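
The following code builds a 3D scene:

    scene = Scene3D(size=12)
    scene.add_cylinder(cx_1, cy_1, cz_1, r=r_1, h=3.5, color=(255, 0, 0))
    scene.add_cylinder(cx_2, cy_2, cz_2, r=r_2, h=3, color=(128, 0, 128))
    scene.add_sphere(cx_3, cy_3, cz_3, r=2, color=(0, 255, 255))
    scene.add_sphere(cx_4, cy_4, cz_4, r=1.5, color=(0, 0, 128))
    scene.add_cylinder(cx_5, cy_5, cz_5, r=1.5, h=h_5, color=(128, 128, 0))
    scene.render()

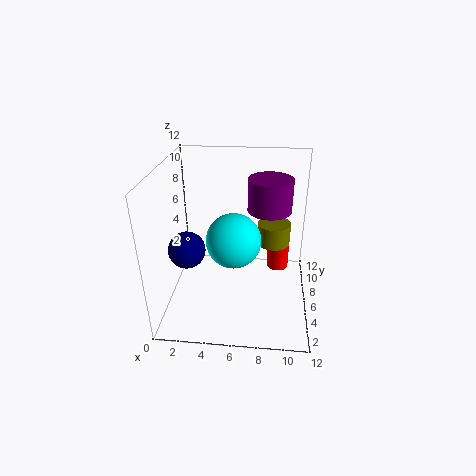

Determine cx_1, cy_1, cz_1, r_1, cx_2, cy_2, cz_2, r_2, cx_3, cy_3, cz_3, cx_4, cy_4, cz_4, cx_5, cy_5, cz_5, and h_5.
cx_1 = 9.5, cy_1 = 9, cz_1 = 1.5, r_1 = 1, cx_2 = 8.5, cy_2 = 9.5, cz_2 = 7, r_2 = 2, cx_3 = 6, cy_3 = 3, cz_3 = 7.5, cx_4 = 2, cy_4 = 4.5, cz_4 = 5.5, cx_5 = 9, cy_5 = 9, cz_5 = 4, h_5 = 2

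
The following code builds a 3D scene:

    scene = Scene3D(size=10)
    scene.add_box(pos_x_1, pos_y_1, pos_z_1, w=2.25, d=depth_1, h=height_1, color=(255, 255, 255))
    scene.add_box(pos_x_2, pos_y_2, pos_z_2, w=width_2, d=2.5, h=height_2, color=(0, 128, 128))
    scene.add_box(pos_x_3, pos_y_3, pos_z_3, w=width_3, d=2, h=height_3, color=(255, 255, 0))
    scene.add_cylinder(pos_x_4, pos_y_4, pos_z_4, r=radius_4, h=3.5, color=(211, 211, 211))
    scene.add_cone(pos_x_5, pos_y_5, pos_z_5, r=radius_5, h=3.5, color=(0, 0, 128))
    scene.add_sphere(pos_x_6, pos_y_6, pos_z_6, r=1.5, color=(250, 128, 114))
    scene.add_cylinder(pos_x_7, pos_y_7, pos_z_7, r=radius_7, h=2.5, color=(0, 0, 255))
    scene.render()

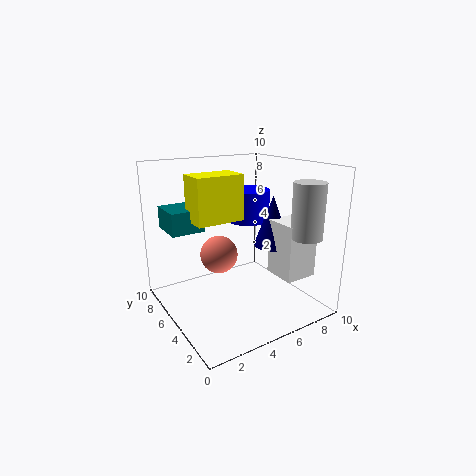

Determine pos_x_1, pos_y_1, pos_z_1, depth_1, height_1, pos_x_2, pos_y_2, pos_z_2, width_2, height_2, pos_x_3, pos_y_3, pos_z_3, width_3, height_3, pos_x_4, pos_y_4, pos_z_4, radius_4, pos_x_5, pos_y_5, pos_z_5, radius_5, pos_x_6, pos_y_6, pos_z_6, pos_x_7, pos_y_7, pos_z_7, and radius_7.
pos_x_1 = 6.5, pos_y_1 = 1.25, pos_z_1 = 2.75, depth_1 = 2.25, height_1 = 3.75, pos_x_2 = 0.5, pos_y_2 = 5.5, pos_z_2 = 5.75, width_2 = 2.25, height_2 = 1.5, pos_x_3 = 1.75, pos_y_3 = 4.25, pos_z_3 = 6.5, width_3 = 3.25, height_3 = 3, pos_x_4 = 7.5, pos_y_4 = 1, pos_z_4 = 5.75, radius_4 = 1, pos_x_5 = 7, pos_y_5 = 3.75, pos_z_5 = 4.5, radius_5 = 1.25, pos_x_6 = 5.25, pos_y_6 = 8.25, pos_z_6 = 2.5, pos_x_7 = 8, pos_y_7 = 8.25, pos_z_7 = 5, radius_7 = 1.75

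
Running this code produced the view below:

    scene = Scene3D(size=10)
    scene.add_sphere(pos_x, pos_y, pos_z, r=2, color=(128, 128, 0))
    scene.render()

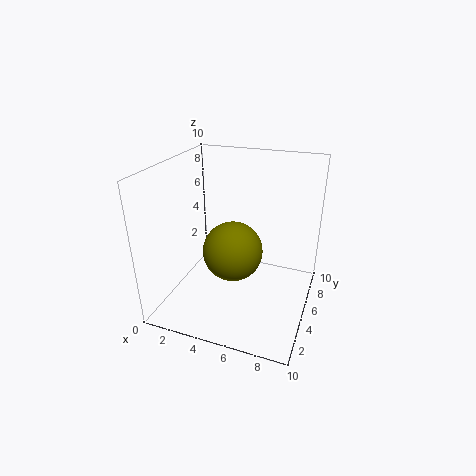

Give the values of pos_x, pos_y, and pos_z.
pos_x = 5; pos_y = 4; pos_z = 4.5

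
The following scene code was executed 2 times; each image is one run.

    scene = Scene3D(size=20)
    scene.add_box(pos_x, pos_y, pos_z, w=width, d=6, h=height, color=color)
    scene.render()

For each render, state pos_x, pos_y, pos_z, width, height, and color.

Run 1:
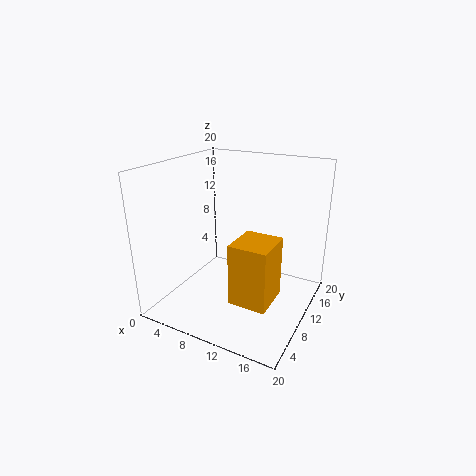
pos_x = 10, pos_y = 7, pos_z = 1, width = 5.5, height = 9, color = 'orange'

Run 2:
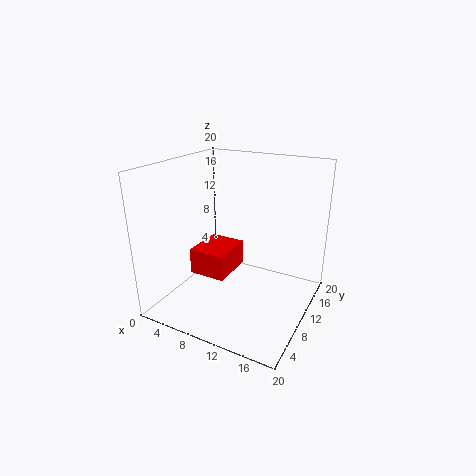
pos_x = 5, pos_y = 5.5, pos_z = 5.5, width = 5, height = 3.5, color = 'red'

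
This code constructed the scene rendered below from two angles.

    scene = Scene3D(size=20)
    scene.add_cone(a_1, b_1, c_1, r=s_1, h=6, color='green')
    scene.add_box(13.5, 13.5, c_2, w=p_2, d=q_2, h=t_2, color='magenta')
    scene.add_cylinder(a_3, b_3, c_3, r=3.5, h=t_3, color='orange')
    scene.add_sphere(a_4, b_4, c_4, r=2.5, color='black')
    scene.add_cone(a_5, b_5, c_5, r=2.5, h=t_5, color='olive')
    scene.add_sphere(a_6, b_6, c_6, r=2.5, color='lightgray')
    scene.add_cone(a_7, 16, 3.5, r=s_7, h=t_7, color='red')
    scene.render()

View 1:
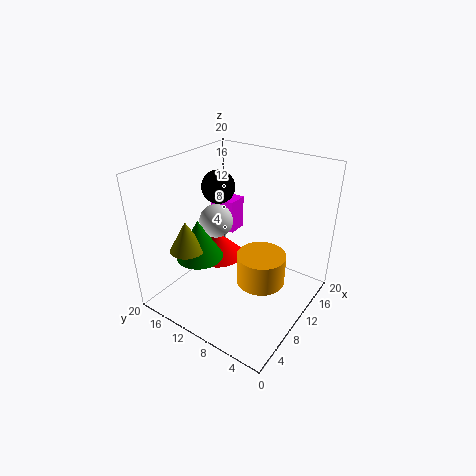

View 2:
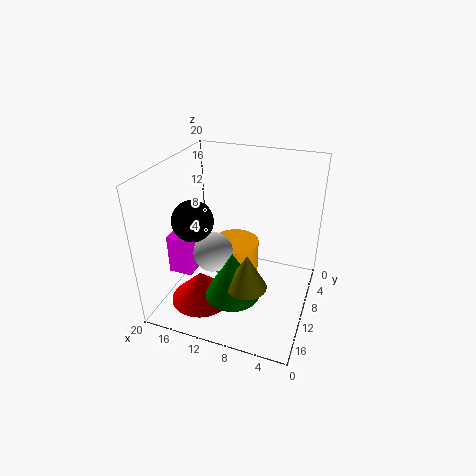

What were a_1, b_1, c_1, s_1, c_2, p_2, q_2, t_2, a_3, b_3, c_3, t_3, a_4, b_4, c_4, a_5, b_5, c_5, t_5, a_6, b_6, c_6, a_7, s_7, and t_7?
a_1 = 8.5
b_1 = 16
c_1 = 5.5
s_1 = 3.5
c_2 = 8
p_2 = 3
q_2 = 4
t_2 = 5
a_3 = 11.5
b_3 = 7
c_3 = 3
t_3 = 4.5
a_4 = 13.5
b_4 = 16
c_4 = 15
a_5 = 6.5
b_5 = 16.5
c_5 = 7.5
t_5 = 4.5
a_6 = 11.5
b_6 = 15
c_6 = 10.5
a_7 = 13
s_7 = 4
t_7 = 4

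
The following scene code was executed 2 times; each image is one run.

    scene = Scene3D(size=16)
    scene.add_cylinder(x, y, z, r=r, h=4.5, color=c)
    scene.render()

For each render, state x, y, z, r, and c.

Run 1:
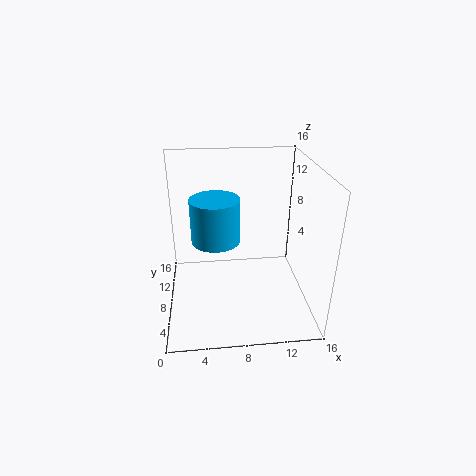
x = 5.5, y = 6, z = 9, r = 2.5, c = 'deepskyblue'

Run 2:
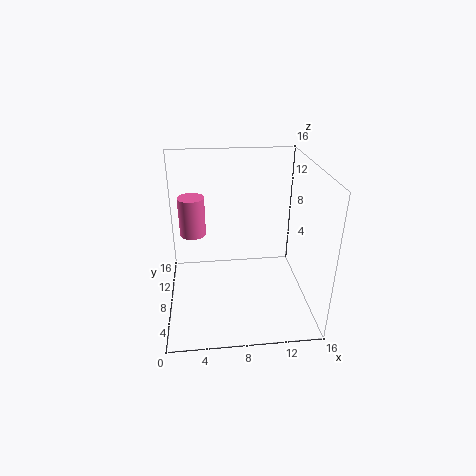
x = 3, y = 10.5, z = 7.5, r = 1.5, c = 'hotpink'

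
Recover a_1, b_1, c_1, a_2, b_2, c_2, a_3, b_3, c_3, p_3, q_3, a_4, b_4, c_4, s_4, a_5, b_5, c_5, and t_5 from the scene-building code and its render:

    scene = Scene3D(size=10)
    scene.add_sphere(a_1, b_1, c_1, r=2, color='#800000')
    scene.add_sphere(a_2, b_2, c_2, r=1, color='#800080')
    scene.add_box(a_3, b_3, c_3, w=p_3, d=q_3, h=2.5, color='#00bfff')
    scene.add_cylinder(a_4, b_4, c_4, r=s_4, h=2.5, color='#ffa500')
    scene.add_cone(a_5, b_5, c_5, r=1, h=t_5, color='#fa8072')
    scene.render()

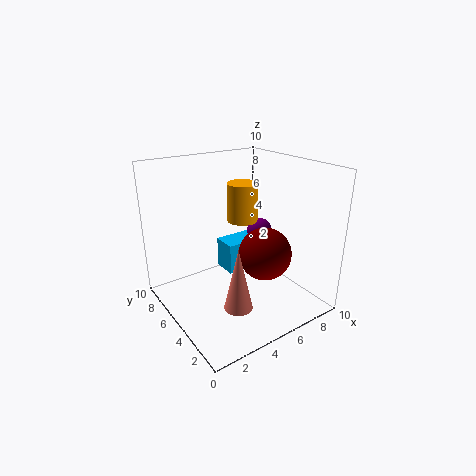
a_1 = 7.5, b_1 = 5, c_1 = 3, a_2 = 8.5, b_2 = 7, c_2 = 4, a_3 = 6, b_3 = 7.5, c_3 = 0.5, p_3 = 3.5, q_3 = 2, a_4 = 5, b_4 = 4.5, c_4 = 6.5, s_4 = 1, a_5 = 4, b_5 = 3.5, c_5 = 0.5, t_5 = 4.5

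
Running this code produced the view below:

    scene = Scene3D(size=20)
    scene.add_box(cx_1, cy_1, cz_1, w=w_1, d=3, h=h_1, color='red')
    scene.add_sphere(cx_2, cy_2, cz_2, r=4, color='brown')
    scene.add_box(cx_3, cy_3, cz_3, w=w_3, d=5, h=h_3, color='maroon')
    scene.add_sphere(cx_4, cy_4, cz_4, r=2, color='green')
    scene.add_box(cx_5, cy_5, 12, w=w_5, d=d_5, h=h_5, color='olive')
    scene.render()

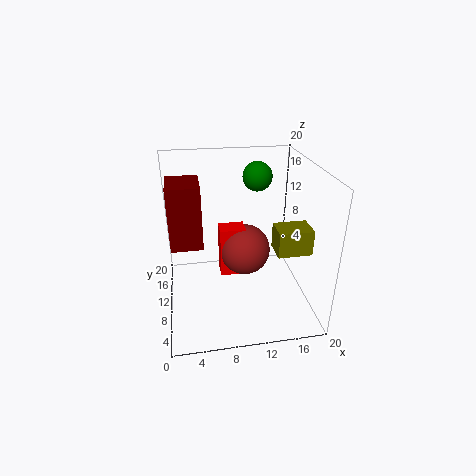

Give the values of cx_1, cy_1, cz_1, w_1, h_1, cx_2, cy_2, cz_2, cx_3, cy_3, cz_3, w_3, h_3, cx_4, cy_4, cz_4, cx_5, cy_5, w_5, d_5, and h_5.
cx_1 = 8; cy_1 = 14; cz_1 = 1; w_1 = 4; h_1 = 8; cx_2 = 12; cy_2 = 15; cz_2 = 5; cx_3 = 1; cy_3 = 6; cz_3 = 11; w_3 = 4; h_3 = 8; cx_4 = 13; cy_4 = 12; cz_4 = 18; cx_5 = 13; cy_5 = 1; w_5 = 4; d_5 = 3; h_5 = 3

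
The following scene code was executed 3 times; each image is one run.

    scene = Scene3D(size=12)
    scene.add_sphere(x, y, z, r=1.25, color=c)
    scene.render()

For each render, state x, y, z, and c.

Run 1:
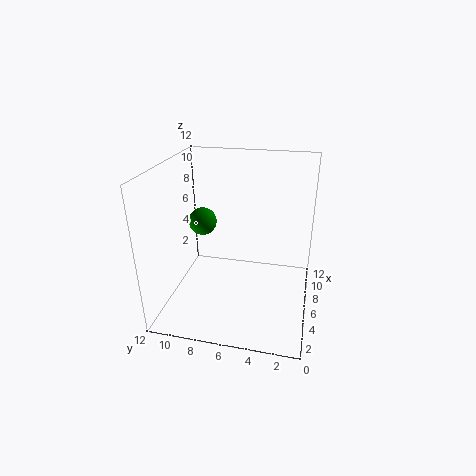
x = 8; y = 9.75; z = 6.25; c = 'green'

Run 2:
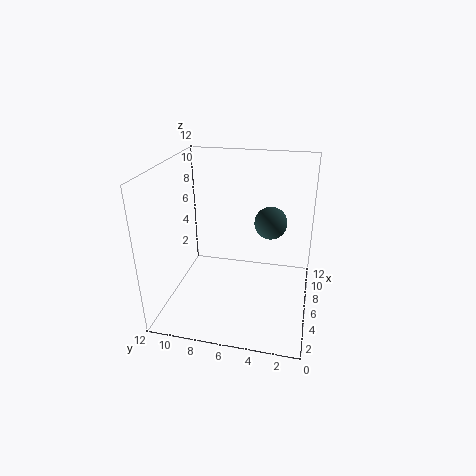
x = 5.25; y = 3.25; z = 8; c = 'darkslategray'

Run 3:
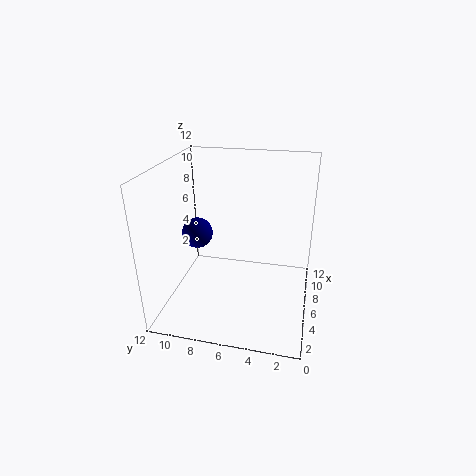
x = 5.25; y = 9.25; z = 6.5; c = 'navy'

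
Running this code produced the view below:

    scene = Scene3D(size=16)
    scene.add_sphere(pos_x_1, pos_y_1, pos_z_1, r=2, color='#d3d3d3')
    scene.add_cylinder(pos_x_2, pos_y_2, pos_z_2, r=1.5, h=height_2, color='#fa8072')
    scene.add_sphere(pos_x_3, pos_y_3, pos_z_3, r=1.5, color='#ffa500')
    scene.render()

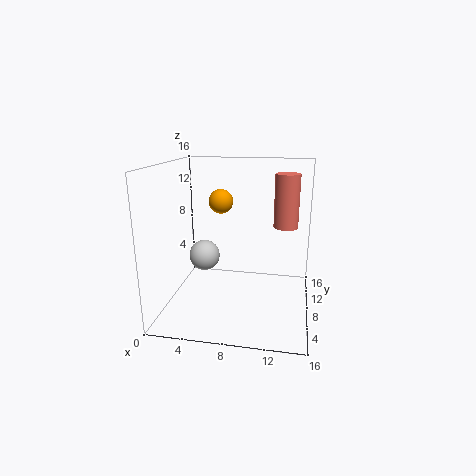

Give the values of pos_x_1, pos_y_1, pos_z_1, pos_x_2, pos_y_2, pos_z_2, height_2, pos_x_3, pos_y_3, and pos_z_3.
pos_x_1 = 2.5, pos_y_1 = 13, pos_z_1 = 3.5, pos_x_2 = 13, pos_y_2 = 13, pos_z_2 = 8, height_2 = 6.5, pos_x_3 = 5, pos_y_3 = 12.5, pos_z_3 = 11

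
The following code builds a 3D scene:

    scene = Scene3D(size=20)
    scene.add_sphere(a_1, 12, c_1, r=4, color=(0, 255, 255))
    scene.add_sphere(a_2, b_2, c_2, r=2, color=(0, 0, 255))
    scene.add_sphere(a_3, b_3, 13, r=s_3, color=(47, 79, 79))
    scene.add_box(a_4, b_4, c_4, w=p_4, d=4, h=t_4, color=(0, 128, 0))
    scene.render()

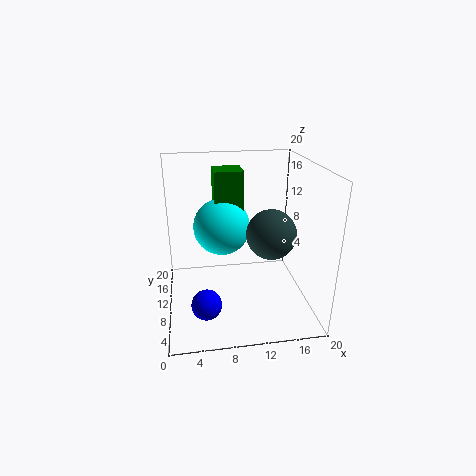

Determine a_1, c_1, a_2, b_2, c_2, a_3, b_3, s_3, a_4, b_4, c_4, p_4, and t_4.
a_1 = 8
c_1 = 11
a_2 = 5
b_2 = 5
c_2 = 3
a_3 = 13
b_3 = 4
s_3 = 3
a_4 = 7
b_4 = 11
c_4 = 13
p_4 = 4
t_4 = 6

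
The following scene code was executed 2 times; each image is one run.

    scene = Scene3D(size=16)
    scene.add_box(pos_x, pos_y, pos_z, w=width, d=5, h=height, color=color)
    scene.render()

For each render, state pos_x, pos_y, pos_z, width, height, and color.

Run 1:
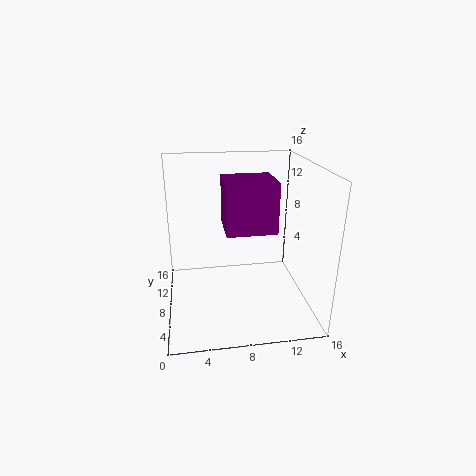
pos_x = 6.5, pos_y = 6, pos_z = 9, width = 5.5, height = 5.5, color = 'purple'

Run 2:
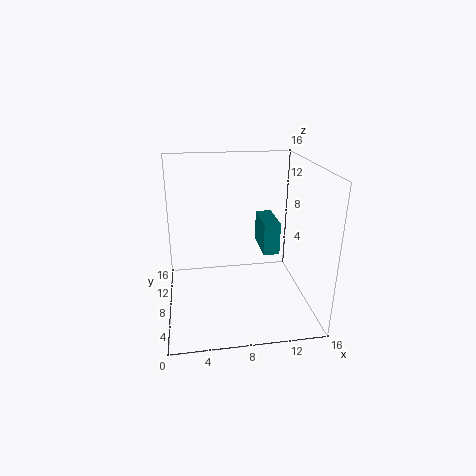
pos_x = 11.5, pos_y = 10, pos_z = 4.5, width = 2, height = 4, color = 'teal'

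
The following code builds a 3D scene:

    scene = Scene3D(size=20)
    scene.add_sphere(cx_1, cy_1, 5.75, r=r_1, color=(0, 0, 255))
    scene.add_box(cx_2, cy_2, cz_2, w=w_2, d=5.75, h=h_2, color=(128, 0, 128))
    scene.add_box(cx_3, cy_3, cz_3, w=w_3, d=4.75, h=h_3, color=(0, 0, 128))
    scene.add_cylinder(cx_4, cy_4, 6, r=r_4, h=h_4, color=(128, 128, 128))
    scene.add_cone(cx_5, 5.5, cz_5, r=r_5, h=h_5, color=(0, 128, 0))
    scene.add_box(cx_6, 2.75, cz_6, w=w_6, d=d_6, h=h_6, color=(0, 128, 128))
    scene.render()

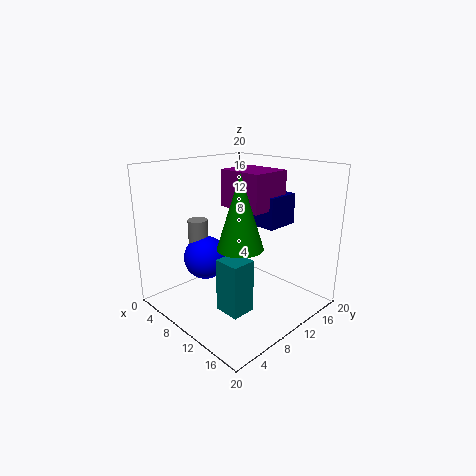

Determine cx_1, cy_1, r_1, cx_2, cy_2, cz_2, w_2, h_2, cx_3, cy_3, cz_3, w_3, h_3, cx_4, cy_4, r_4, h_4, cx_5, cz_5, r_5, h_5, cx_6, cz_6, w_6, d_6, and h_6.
cx_1 = 4.5; cy_1 = 8.5; r_1 = 3.25; cx_2 = 7.5; cy_2 = 9.25; cz_2 = 14.25; w_2 = 6.5; h_2 = 5; cx_3 = 8.75; cy_3 = 11.75; cz_3 = 11.75; w_3 = 5.75; h_3 = 4.25; cx_4 = 3.25; cy_4 = 8.25; r_4 = 1.5; h_4 = 5.5; cx_5 = 15; cz_5 = 11.25; r_5 = 2.75; h_5 = 8.75; cx_6 = 13.75; cz_6 = 3.75; w_6 = 3.25; d_6 = 3; h_6 = 6.5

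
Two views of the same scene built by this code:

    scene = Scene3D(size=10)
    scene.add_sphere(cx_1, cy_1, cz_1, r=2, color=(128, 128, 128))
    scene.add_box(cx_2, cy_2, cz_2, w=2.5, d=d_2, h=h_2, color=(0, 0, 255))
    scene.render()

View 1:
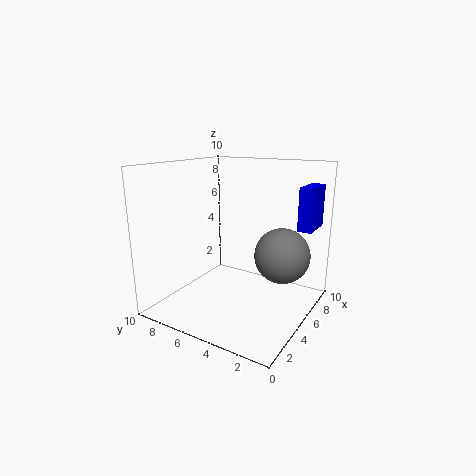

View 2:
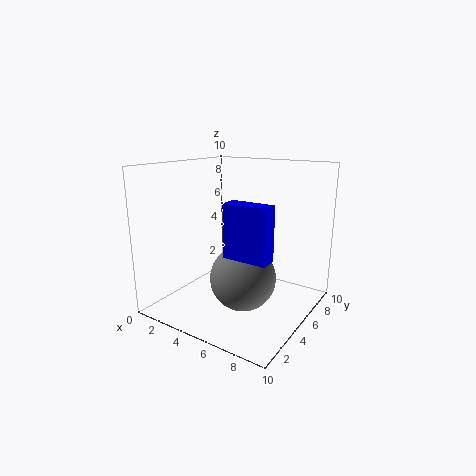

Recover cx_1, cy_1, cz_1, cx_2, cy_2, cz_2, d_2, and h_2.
cx_1 = 7
cy_1 = 2.5
cz_1 = 3.5
cx_2 = 7
cy_2 = 0.5
cz_2 = 5.5
d_2 = 1
h_2 = 3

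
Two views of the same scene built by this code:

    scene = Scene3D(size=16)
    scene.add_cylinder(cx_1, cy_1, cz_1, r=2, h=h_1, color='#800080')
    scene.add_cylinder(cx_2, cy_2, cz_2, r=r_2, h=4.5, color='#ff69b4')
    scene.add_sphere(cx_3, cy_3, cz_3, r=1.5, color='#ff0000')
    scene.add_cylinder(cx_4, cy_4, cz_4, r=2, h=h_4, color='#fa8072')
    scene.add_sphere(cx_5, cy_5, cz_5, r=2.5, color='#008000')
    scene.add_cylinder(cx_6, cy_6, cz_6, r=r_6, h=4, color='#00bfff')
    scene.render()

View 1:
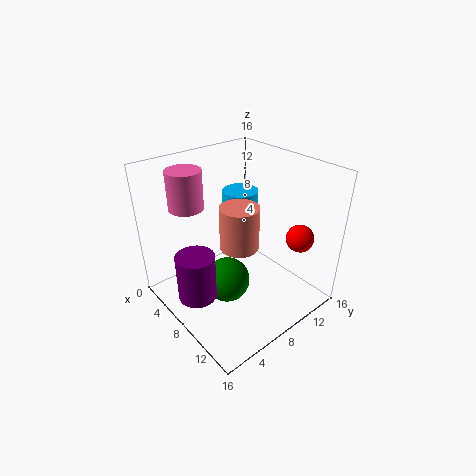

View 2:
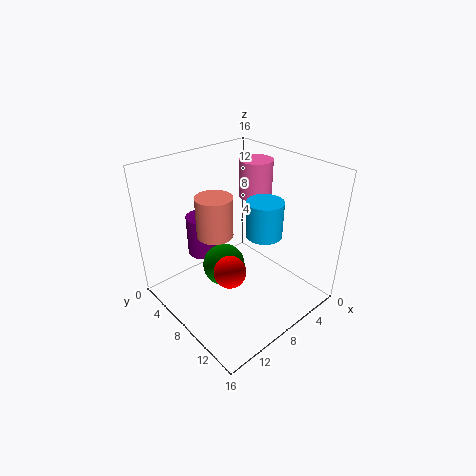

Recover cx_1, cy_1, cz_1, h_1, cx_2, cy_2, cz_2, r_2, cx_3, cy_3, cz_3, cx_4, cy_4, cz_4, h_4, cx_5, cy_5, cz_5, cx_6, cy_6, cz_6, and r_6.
cx_1 = 8.5
cy_1 = 2
cz_1 = 3.5
h_1 = 5
cx_2 = 2.5
cy_2 = 5
cz_2 = 10.5
r_2 = 2
cx_3 = 13
cy_3 = 12.5
cz_3 = 8.5
cx_4 = 10
cy_4 = 6.5
cz_4 = 8.5
h_4 = 4.5
cx_5 = 8.5
cy_5 = 6
cz_5 = 3.5
cx_6 = 6
cy_6 = 10
cz_6 = 8.5
r_6 = 2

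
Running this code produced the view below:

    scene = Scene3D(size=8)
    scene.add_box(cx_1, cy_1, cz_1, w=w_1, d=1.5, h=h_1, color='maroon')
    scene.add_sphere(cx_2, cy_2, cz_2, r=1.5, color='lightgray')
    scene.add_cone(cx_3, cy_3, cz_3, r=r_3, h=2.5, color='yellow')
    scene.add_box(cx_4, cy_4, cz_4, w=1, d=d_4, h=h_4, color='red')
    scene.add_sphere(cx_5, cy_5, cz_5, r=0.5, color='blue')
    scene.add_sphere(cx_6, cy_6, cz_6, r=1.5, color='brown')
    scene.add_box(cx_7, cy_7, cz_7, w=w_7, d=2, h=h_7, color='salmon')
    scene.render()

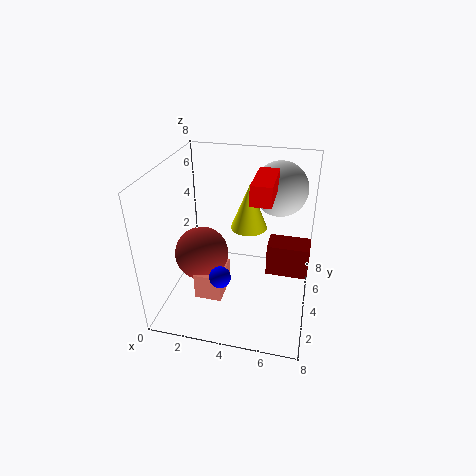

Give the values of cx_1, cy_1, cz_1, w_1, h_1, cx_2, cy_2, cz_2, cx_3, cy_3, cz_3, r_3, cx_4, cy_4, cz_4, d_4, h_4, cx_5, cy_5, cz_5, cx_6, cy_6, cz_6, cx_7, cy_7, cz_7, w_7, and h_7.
cx_1 = 5.5, cy_1 = 5, cz_1 = 1, w_1 = 2.5, h_1 = 2, cx_2 = 6, cy_2 = 5.5, cz_2 = 6.5, cx_3 = 4.5, cy_3 = 4.5, cz_3 = 4.5, r_3 = 1, cx_4 = 5, cy_4 = 2, cz_4 = 7, d_4 = 2.5, h_4 = 1, cx_5 = 4, cy_5 = 0.5, cz_5 = 4, cx_6 = 2, cy_6 = 3.5, cz_6 = 3, cx_7 = 2, cy_7 = 2, cz_7 = 1, w_7 = 1.5, h_7 = 1.5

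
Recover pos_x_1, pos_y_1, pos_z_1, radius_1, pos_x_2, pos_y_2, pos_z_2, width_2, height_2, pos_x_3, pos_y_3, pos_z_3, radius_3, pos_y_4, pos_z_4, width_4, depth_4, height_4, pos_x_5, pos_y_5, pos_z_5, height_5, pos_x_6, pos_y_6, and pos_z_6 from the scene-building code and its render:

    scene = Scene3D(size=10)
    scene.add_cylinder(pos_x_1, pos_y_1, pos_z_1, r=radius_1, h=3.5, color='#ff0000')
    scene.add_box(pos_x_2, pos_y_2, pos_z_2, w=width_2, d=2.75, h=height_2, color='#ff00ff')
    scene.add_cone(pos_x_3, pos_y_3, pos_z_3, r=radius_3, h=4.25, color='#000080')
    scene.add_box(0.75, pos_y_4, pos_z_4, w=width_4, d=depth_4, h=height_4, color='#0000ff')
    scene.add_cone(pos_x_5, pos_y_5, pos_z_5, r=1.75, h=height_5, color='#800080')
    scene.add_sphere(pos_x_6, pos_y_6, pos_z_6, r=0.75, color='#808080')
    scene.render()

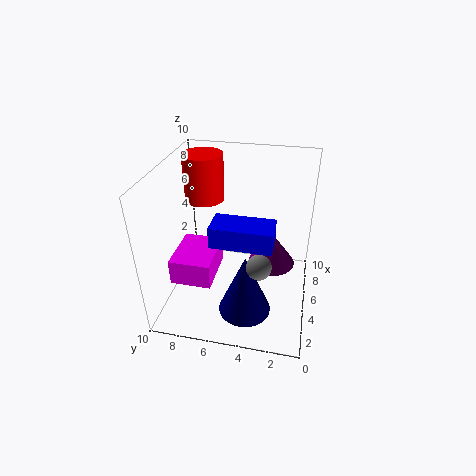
pos_x_1 = 8
pos_y_1 = 8.25
pos_z_1 = 6.25
radius_1 = 1.5
pos_x_2 = 2
pos_y_2 = 6.25
pos_z_2 = 2.75
width_2 = 3.5
height_2 = 1.75
pos_x_3 = 2.5
pos_y_3 = 4
pos_z_3 = 1
radius_3 = 1.75
pos_y_4 = 2.25
pos_z_4 = 7
width_4 = 1.75
depth_4 = 3.5
height_4 = 1.25
pos_x_5 = 6.75
pos_y_5 = 2.75
pos_z_5 = 2
height_5 = 2.5
pos_x_6 = 1.5
pos_y_6 = 3
pos_z_6 = 5.5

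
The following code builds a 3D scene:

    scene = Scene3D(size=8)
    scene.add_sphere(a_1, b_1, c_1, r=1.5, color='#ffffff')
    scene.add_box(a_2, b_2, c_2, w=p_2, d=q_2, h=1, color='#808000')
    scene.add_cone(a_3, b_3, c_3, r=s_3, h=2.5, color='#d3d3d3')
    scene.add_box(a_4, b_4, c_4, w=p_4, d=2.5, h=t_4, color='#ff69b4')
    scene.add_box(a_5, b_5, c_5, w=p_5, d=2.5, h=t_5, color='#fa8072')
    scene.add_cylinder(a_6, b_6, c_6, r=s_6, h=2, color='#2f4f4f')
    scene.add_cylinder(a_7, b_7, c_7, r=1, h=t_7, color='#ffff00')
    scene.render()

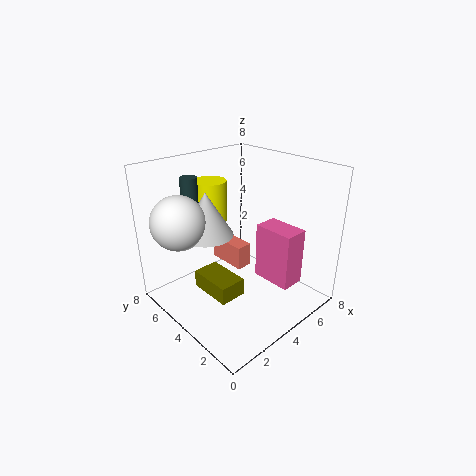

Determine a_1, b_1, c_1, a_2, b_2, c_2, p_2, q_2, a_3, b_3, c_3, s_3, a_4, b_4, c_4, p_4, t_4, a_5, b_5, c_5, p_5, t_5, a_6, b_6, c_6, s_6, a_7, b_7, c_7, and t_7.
a_1 = 1.5; b_1 = 6; c_1 = 5; a_2 = 2; b_2 = 3; c_2 = 1; p_2 = 1.5; q_2 = 2.5; a_3 = 3; b_3 = 5.5; c_3 = 4; s_3 = 1.5; a_4 = 6; b_4 = 2; c_4 = 0.5; p_4 = 1.5; t_4 = 3.5; a_5 = 5; b_5 = 5; c_5 = 1; p_5 = 1; t_5 = 1.5; a_6 = 3; b_6 = 7; c_6 = 5; s_6 = 0.5; a_7 = 4.5; b_7 = 7; c_7 = 4; t_7 = 2.5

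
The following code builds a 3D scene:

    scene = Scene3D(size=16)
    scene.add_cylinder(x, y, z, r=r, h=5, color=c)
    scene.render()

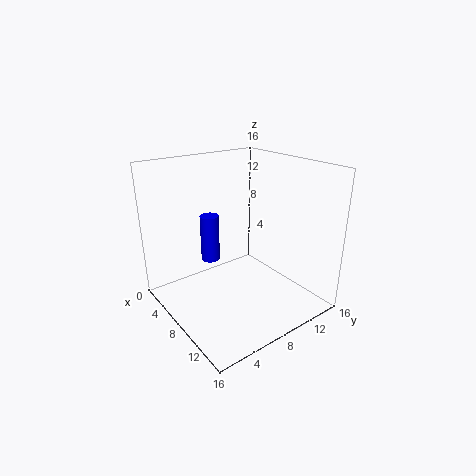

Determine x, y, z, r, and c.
x = 7
y = 5
z = 6
r = 1
c = 'blue'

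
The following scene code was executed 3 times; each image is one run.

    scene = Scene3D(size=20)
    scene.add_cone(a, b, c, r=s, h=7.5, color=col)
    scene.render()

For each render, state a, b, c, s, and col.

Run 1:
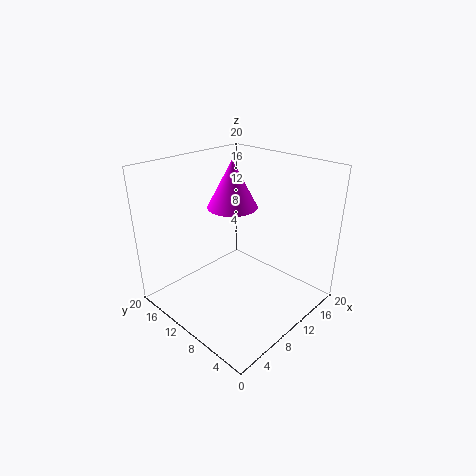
a = 15, b = 16, c = 11.5, s = 4, col = 'magenta'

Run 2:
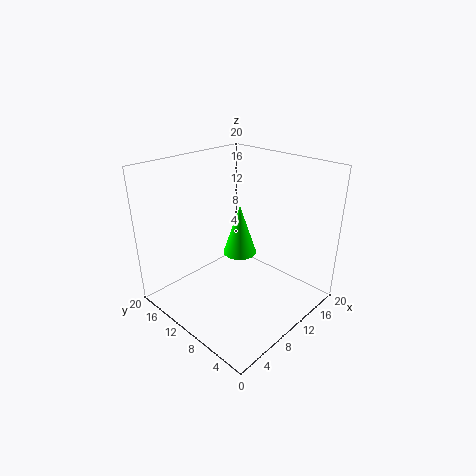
a = 12.5, b = 12, c = 6, s = 2.5, col = 'lime'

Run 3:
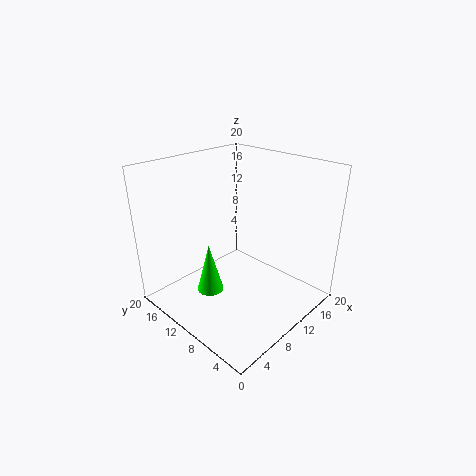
a = 8, b = 14, c = 0.5, s = 2, col = 'lime'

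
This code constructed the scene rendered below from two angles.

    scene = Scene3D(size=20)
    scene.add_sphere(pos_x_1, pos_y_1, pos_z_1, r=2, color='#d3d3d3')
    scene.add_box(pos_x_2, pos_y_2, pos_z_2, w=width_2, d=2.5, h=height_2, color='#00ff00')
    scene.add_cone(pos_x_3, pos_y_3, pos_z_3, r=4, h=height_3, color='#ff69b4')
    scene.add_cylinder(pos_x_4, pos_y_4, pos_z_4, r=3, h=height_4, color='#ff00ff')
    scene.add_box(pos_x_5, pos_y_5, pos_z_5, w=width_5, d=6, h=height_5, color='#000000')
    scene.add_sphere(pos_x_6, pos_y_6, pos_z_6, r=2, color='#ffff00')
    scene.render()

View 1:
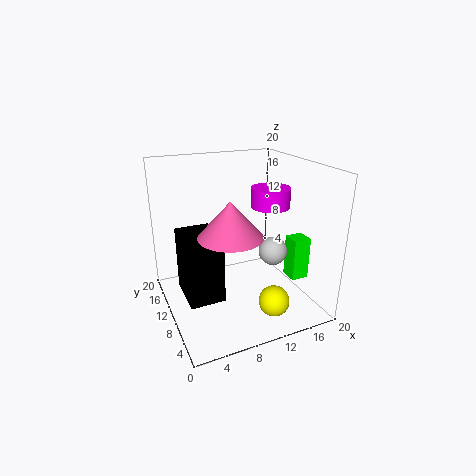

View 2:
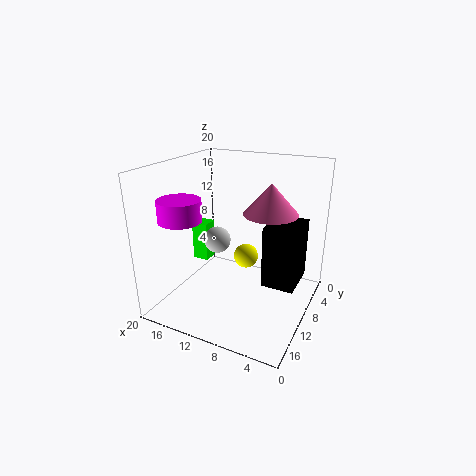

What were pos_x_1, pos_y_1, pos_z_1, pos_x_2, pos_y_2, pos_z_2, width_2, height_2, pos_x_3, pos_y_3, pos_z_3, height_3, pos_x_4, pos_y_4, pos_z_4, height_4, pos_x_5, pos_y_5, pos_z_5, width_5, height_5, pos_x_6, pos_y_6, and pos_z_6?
pos_x_1 = 14.5, pos_y_1 = 8, pos_z_1 = 8, pos_x_2 = 16.5, pos_y_2 = 5.5, pos_z_2 = 4, width_2 = 2.5, height_2 = 6, pos_x_3 = 7, pos_y_3 = 5.5, pos_z_3 = 12.5, height_3 = 4.5, pos_x_4 = 17, pos_y_4 = 13.5, pos_z_4 = 12.5, height_4 = 3, pos_x_5 = 1.5, pos_y_5 = 5, pos_z_5 = 4, width_5 = 4.5, height_5 = 8.5, pos_x_6 = 12, pos_y_6 = 3, pos_z_6 = 3.5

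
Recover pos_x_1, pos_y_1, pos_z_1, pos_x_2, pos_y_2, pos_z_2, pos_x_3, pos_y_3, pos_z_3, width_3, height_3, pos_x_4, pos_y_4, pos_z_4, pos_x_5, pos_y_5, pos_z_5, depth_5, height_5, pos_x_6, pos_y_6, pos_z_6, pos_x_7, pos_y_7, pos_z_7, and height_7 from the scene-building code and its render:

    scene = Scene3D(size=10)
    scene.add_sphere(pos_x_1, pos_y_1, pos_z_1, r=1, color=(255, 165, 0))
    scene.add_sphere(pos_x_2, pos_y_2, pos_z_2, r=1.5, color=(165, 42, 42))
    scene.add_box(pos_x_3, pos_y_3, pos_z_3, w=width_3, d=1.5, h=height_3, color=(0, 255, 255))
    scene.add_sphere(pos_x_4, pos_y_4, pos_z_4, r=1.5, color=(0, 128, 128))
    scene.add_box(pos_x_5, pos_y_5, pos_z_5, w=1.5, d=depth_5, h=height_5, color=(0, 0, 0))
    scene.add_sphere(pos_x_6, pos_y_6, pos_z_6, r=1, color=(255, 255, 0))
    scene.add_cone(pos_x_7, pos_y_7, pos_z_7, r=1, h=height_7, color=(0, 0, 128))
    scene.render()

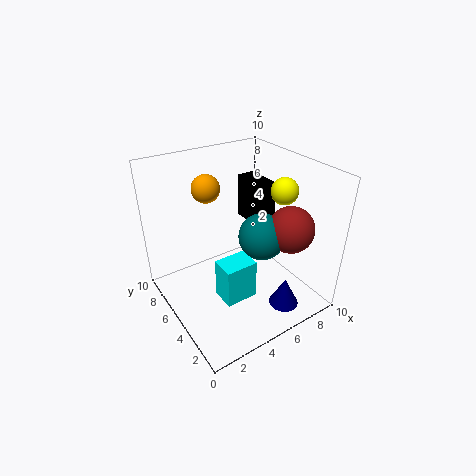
pos_x_1 = 4, pos_y_1 = 7.5, pos_z_1 = 8, pos_x_2 = 7, pos_y_2 = 2, pos_z_2 = 6.5, pos_x_3 = 2, pos_y_3 = 1.5, pos_z_3 = 3, width_3 = 2, height_3 = 2.5, pos_x_4 = 5.5, pos_y_4 = 3, pos_z_4 = 6, pos_x_5 = 8, pos_y_5 = 6.5, pos_z_5 = 4, depth_5 = 3, height_5 = 3.5, pos_x_6 = 9, pos_y_6 = 5, pos_z_6 = 7.5, pos_x_7 = 6.5, pos_y_7 = 1.5, pos_z_7 = 1, height_7 = 2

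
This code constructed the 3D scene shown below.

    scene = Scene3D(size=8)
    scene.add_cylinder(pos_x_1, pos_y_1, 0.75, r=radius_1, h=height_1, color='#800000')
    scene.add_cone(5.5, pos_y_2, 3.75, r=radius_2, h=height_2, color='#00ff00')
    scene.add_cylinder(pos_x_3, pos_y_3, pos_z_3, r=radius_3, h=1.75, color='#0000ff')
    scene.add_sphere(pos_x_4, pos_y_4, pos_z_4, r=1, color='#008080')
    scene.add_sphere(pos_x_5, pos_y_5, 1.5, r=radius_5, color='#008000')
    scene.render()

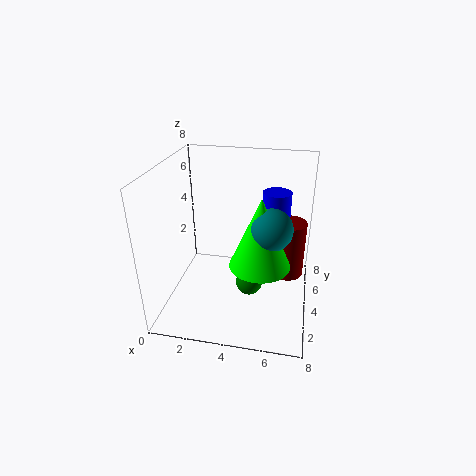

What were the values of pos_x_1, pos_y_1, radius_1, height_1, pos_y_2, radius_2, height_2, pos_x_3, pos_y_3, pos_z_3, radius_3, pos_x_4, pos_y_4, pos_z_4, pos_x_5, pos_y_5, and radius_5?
pos_x_1 = 6.75
pos_y_1 = 6
radius_1 = 1
height_1 = 3.5
pos_y_2 = 2
radius_2 = 1.5
height_2 = 3.5
pos_x_3 = 6
pos_y_3 = 4.25
pos_z_3 = 5
radius_3 = 0.75
pos_x_4 = 6
pos_y_4 = 2
pos_z_4 = 5.75
pos_x_5 = 4.75
pos_y_5 = 3.5
radius_5 = 0.75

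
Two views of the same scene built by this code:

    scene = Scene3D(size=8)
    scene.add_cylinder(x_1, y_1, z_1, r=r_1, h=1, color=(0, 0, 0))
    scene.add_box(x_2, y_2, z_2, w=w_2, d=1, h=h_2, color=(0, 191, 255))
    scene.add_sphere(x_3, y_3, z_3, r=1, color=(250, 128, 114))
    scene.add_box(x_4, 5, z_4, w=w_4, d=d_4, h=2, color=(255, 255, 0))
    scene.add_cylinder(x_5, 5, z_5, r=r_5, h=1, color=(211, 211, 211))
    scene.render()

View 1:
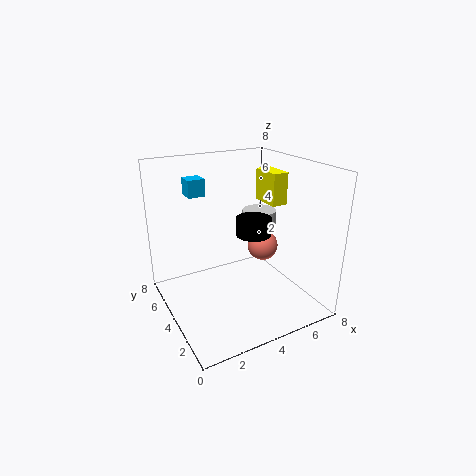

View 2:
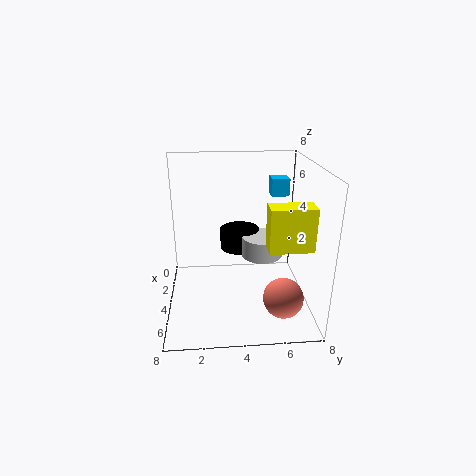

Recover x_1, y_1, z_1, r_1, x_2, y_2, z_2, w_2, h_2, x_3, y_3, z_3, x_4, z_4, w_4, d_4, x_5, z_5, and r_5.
x_1 = 5; y_1 = 4; z_1 = 4; r_1 = 1; x_2 = 2; y_2 = 6; z_2 = 6; w_2 = 1; h_2 = 1; x_3 = 7; y_3 = 6; z_3 = 2; x_4 = 7; z_4 = 5; w_4 = 1; d_4 = 2; x_5 = 6; z_5 = 4; r_5 = 1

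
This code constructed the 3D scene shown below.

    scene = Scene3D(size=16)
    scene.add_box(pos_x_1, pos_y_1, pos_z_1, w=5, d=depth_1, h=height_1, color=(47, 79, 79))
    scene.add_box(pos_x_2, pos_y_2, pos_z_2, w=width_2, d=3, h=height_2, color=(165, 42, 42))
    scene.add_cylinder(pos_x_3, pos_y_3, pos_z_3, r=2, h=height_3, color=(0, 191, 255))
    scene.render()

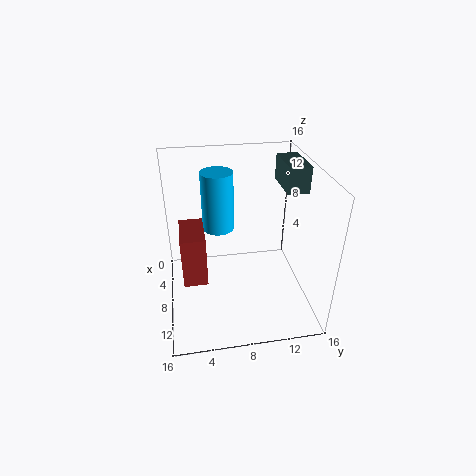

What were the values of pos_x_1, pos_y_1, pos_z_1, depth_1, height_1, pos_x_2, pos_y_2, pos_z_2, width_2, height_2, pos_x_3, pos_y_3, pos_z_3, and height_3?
pos_x_1 = 2.5, pos_y_1 = 13.5, pos_z_1 = 12.5, depth_1 = 2.5, height_1 = 3, pos_x_2 = 1, pos_y_2 = 1.5, pos_z_2 = 0.5, width_2 = 5.5, height_2 = 6.5, pos_x_3 = 2, pos_y_3 = 6.5, pos_z_3 = 6, height_3 = 7.5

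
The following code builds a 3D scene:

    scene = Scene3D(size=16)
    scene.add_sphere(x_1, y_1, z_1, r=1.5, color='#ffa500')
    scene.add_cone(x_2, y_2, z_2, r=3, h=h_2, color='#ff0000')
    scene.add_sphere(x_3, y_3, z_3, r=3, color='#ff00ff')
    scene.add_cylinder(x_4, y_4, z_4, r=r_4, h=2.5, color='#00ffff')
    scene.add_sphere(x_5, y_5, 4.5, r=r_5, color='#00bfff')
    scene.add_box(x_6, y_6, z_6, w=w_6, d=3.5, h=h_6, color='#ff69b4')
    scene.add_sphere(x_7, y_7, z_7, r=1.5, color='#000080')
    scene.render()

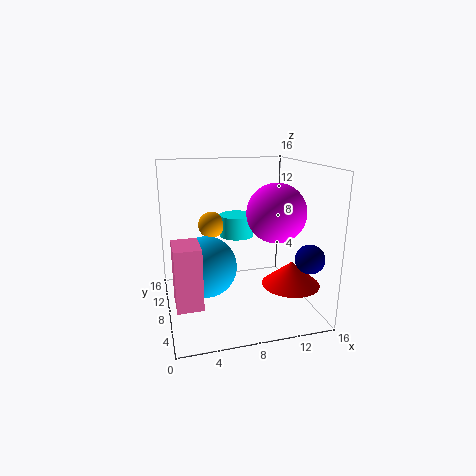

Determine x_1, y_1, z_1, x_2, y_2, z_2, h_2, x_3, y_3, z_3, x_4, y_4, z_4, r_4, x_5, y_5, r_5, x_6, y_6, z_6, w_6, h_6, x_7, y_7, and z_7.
x_1 = 5.5; y_1 = 10.5; z_1 = 9; x_2 = 12.5; y_2 = 3.5; z_2 = 4; h_2 = 2.5; x_3 = 11; y_3 = 4.5; z_3 = 11.5; x_4 = 8.5; y_4 = 10.5; z_4 = 7.5; r_4 = 2; x_5 = 4.5; y_5 = 9; r_5 = 3.5; x_6 = 0.5; y_6 = 1.5; z_6 = 3.5; w_6 = 2.5; h_6 = 6; x_7 = 14; y_7 = 2.5; z_7 = 7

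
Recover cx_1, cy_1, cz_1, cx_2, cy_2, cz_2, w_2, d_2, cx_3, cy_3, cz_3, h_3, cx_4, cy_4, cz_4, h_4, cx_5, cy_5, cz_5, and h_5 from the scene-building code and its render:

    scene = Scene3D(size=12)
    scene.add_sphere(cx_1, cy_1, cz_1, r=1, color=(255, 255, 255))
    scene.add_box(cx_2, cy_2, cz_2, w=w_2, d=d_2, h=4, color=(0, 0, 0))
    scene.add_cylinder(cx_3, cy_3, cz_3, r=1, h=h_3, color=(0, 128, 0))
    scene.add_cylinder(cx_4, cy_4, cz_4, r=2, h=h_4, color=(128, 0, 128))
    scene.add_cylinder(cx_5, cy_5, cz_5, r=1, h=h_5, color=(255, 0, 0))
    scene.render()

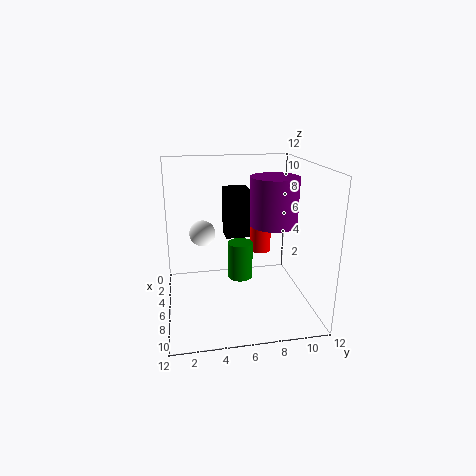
cx_1 = 7; cy_1 = 3; cz_1 = 7; cx_2 = 4; cy_2 = 5; cz_2 = 6; w_2 = 2; d_2 = 2; cx_3 = 7; cy_3 = 6; cz_3 = 3; h_3 = 3; cx_4 = 6; cy_4 = 9; cz_4 = 7; h_4 = 4; cx_5 = 2; cy_5 = 9; cz_5 = 3; h_5 = 5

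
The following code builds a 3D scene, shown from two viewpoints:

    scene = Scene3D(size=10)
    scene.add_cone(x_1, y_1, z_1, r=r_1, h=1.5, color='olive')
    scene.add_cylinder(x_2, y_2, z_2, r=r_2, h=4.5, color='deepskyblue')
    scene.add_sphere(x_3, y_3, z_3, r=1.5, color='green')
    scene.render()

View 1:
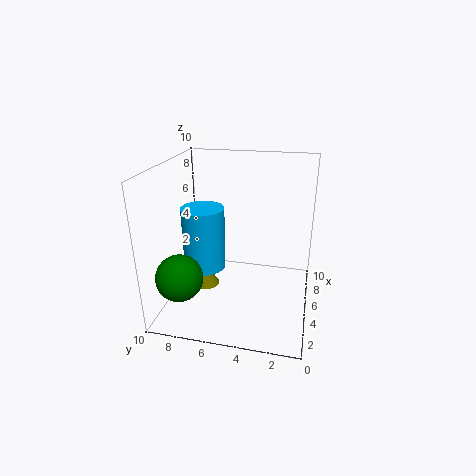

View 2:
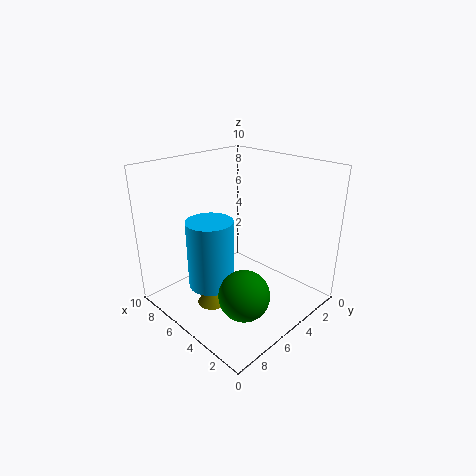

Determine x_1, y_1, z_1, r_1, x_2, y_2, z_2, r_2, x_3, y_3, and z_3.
x_1 = 5, y_1 = 7.5, z_1 = 1, r_1 = 1, x_2 = 5, y_2 = 7.5, z_2 = 2.5, r_2 = 1.5, x_3 = 1.5, y_3 = 8, z_3 = 3.5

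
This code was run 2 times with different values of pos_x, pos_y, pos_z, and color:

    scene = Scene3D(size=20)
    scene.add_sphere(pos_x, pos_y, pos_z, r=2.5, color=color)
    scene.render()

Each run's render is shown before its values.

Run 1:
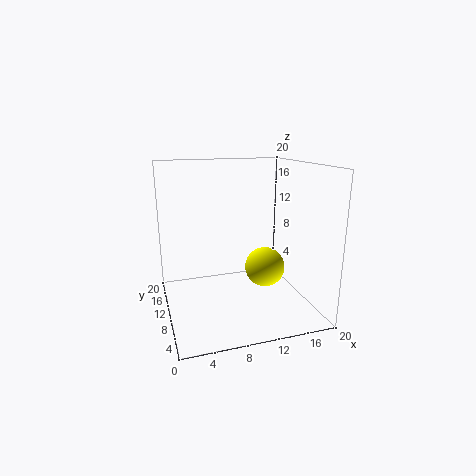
pos_x = 12; pos_y = 5; pos_z = 7.5; color = 'yellow'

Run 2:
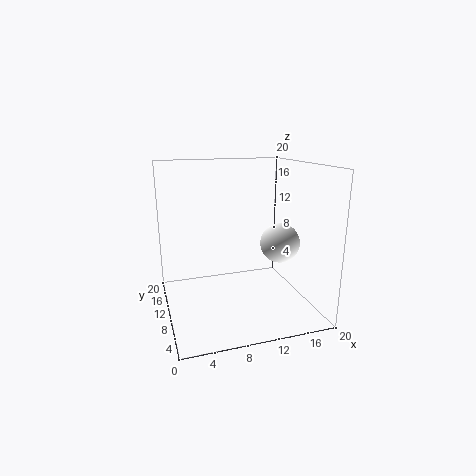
pos_x = 14; pos_y = 5; pos_z = 10.5; color = 'white'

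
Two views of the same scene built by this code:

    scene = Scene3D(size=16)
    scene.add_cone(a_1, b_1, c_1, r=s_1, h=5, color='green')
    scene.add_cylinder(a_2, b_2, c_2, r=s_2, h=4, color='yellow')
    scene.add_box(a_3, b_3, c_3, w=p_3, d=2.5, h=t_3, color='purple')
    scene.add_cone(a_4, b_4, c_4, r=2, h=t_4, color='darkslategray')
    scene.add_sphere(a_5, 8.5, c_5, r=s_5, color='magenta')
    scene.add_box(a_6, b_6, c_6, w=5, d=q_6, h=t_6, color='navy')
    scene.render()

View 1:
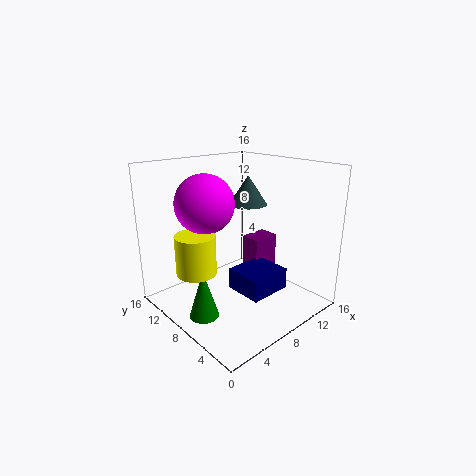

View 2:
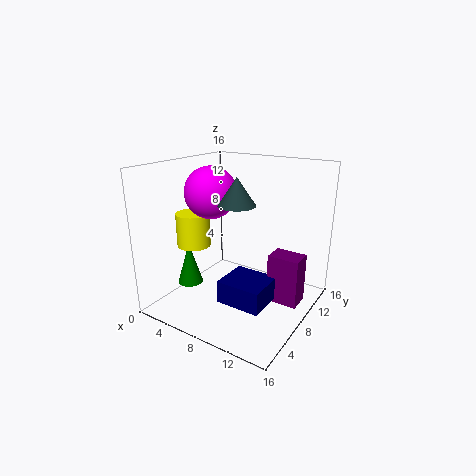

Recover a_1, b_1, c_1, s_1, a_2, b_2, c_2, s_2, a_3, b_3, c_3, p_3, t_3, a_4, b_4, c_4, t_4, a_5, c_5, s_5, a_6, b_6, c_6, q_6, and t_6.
a_1 = 2; b_1 = 6.5; c_1 = 1.5; s_1 = 1.5; a_2 = 2; b_2 = 7.5; c_2 = 6; s_2 = 2; a_3 = 11.5; b_3 = 8.5; c_3 = 1; p_3 = 3.5; t_3 = 5.5; a_4 = 8.5; b_4 = 7; c_4 = 12; t_4 = 3; a_5 = 4; c_5 = 12.5; s_5 = 3; a_6 = 7.5; b_6 = 4.5; c_6 = 1.5; q_6 = 4.5; t_6 = 2.5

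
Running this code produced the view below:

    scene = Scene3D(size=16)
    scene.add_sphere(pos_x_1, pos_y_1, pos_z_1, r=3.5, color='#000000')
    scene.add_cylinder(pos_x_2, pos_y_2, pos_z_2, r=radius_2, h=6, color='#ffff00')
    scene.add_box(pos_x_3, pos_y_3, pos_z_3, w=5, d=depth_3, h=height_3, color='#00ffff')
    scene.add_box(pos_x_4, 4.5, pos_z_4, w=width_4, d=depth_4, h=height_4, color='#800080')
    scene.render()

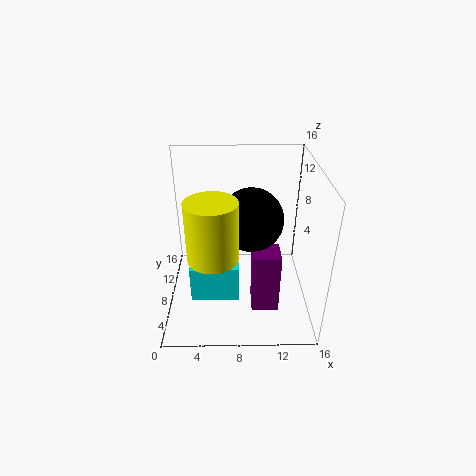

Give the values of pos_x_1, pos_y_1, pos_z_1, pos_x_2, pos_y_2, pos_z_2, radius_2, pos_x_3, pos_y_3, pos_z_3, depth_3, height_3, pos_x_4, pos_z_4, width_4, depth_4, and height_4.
pos_x_1 = 9.5; pos_y_1 = 8.5; pos_z_1 = 10; pos_x_2 = 5.5; pos_y_2 = 3.5; pos_z_2 = 8.5; radius_2 = 2.5; pos_x_3 = 3; pos_y_3 = 3.5; pos_z_3 = 3; depth_3 = 5.5; height_3 = 4; pos_x_4 = 9.5; pos_z_4 = 0.5; width_4 = 3; depth_4 = 3; height_4 = 7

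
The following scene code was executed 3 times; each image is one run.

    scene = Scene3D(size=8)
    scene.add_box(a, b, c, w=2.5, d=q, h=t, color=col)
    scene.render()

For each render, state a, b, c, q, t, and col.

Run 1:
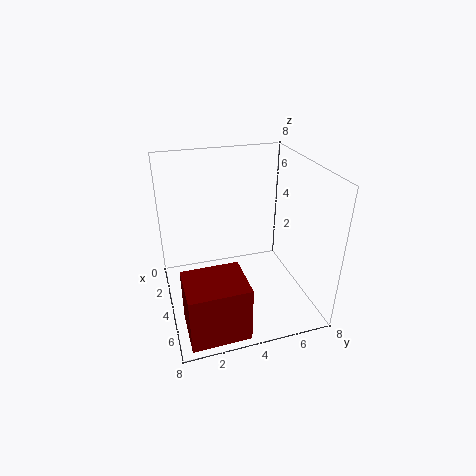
a = 5.5, b = 0.5, c = 0.5, q = 3, t = 3, col = 'maroon'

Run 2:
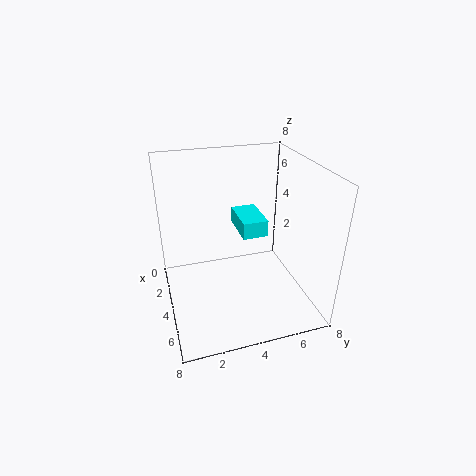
a = 1, b = 4.5, c = 3.5, q = 1.5, t = 1, col = 'cyan'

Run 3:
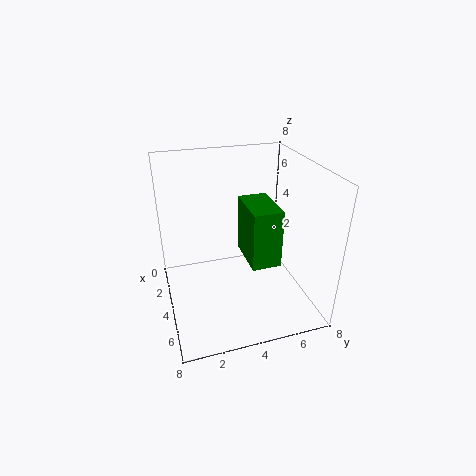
a = 4, b = 4, c = 3.5, q = 1.5, t = 3, col = 'green'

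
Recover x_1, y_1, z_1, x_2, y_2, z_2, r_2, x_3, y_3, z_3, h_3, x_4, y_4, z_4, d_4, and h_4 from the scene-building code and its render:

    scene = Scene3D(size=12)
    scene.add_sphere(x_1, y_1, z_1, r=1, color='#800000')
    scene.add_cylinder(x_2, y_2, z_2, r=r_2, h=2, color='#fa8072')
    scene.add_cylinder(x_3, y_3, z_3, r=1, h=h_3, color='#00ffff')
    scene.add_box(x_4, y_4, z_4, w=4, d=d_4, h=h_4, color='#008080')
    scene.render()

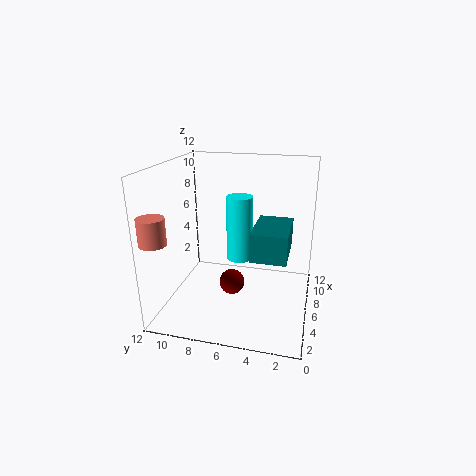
x_1 = 4
y_1 = 6
z_1 = 3
x_2 = 1
y_2 = 11
z_2 = 7
r_2 = 1
x_3 = 4.5
y_3 = 5.5
z_3 = 5
h_3 = 5
x_4 = 1
y_4 = 1.5
z_4 = 6.5
d_4 = 2.5
h_4 = 2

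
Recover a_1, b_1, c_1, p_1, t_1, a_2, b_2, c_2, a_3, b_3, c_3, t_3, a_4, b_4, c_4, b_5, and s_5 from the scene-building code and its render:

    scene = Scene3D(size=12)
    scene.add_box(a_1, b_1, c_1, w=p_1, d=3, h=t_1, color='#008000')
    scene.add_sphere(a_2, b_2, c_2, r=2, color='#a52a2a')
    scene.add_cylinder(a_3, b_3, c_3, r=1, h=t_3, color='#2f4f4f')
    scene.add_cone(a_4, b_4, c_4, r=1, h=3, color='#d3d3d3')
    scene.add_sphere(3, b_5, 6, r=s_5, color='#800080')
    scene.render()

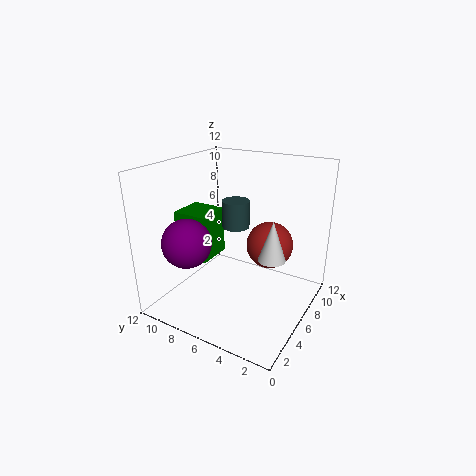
a_1 = 4; b_1 = 8; c_1 = 4; p_1 = 3; t_1 = 4; a_2 = 8; b_2 = 4; c_2 = 5; a_3 = 4; b_3 = 5; c_3 = 8; t_3 = 2; a_4 = 4; b_4 = 2; c_4 = 6; b_5 = 9; s_5 = 2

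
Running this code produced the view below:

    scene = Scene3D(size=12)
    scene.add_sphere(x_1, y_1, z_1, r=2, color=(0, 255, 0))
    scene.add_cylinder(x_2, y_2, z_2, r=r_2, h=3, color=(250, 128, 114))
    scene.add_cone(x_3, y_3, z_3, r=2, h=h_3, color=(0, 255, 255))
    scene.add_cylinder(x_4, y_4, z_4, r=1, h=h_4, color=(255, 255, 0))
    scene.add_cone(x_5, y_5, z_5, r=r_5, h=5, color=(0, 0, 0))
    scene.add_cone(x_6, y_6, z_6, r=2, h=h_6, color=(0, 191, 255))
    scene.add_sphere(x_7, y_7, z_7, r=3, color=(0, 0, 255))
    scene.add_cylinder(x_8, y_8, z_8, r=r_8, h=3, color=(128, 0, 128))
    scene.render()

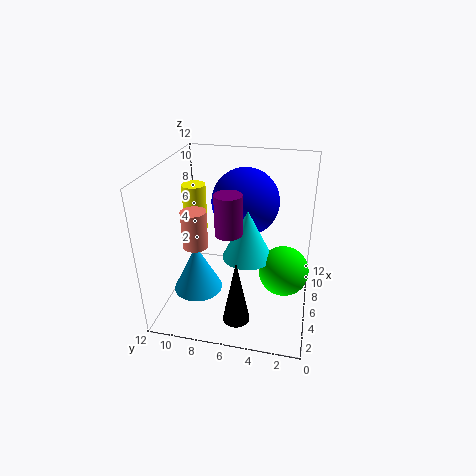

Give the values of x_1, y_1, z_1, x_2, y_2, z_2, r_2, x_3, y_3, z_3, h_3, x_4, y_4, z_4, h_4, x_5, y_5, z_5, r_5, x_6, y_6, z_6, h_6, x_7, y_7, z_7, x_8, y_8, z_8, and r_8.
x_1 = 5; y_1 = 2; z_1 = 4; x_2 = 4; y_2 = 9; z_2 = 6; r_2 = 1; x_3 = 5; y_3 = 5; z_3 = 5; h_3 = 4; x_4 = 7; y_4 = 10; z_4 = 6; h_4 = 4; x_5 = 1; y_5 = 5; z_5 = 2; r_5 = 1; x_6 = 4; y_6 = 9; z_6 = 2; h_6 = 4; x_7 = 9; y_7 = 6; z_7 = 8; x_8 = 3; y_8 = 6; z_8 = 8; r_8 = 1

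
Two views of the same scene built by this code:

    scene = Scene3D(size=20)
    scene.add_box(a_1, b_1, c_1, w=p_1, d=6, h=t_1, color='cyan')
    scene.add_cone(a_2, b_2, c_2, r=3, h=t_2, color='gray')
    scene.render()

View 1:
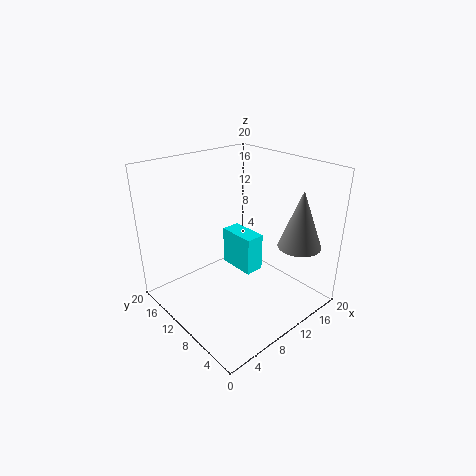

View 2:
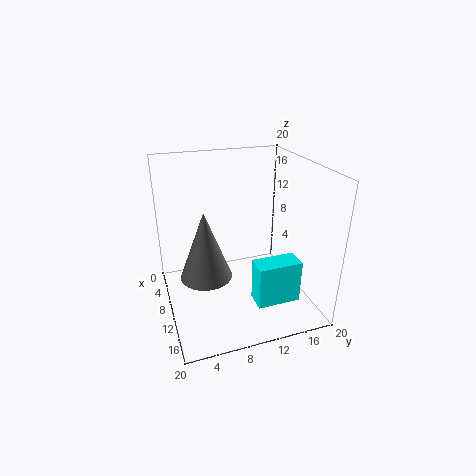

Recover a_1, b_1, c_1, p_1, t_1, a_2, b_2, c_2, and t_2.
a_1 = 13; b_1 = 11; c_1 = 2; p_1 = 3; t_1 = 6; a_2 = 16; b_2 = 4; c_2 = 9; t_2 = 8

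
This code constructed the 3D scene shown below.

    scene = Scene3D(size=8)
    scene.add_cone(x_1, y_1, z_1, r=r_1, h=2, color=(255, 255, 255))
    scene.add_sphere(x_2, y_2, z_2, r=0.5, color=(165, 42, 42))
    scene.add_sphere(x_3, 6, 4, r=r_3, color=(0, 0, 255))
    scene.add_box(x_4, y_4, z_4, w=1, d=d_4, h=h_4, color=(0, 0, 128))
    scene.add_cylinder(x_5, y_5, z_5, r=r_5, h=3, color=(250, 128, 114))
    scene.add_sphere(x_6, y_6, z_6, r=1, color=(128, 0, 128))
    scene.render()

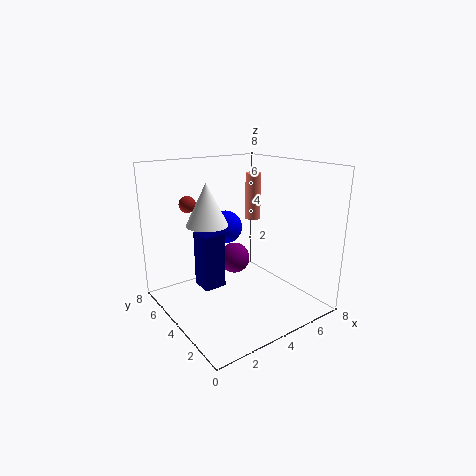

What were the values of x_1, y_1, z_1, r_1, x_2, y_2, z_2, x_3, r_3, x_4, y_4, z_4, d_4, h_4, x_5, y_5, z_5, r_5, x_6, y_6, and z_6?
x_1 = 1.5; y_1 = 3; z_1 = 5.5; r_1 = 1; x_2 = 2.5; y_2 = 7; z_2 = 5.5; x_3 = 4.5; r_3 = 1; x_4 = 0.5; y_4 = 1.5; z_4 = 3; d_4 = 1; h_4 = 2.5; x_5 = 7; y_5 = 6.5; z_5 = 4; r_5 = 0.5; x_6 = 5.5; y_6 = 6.5; z_6 = 1.5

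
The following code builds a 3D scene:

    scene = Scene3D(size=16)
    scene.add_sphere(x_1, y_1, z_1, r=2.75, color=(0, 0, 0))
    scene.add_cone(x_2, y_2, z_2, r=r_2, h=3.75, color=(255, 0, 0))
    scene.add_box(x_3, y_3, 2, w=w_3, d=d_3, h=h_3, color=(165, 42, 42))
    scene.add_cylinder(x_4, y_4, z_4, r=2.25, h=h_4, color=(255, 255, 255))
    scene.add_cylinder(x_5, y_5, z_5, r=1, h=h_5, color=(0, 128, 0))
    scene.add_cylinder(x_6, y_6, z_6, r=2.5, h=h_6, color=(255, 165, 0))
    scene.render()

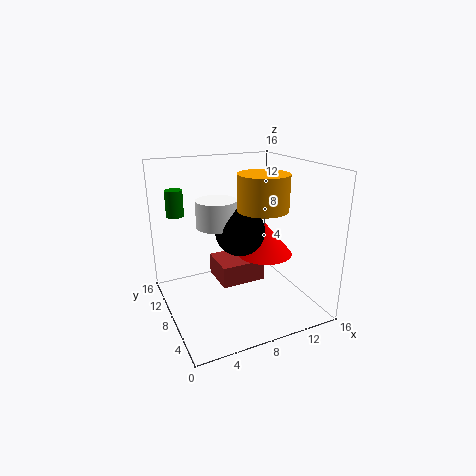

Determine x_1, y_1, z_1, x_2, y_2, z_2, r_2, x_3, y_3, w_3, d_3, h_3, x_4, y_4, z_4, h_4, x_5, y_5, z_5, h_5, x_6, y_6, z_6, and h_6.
x_1 = 8.25
y_1 = 8
z_1 = 8.75
x_2 = 11.75
y_2 = 8.5
z_2 = 5.25
r_2 = 3.25
x_3 = 6.25
y_3 = 8
w_3 = 5.25
d_3 = 4.5
h_3 = 2.5
x_4 = 6
y_4 = 9.25
z_4 = 9.25
h_4 = 3
x_5 = 2.25
y_5 = 12.5
z_5 = 10
h_5 = 3
x_6 = 8.75
y_6 = 4
z_6 = 12.25
h_6 = 3.5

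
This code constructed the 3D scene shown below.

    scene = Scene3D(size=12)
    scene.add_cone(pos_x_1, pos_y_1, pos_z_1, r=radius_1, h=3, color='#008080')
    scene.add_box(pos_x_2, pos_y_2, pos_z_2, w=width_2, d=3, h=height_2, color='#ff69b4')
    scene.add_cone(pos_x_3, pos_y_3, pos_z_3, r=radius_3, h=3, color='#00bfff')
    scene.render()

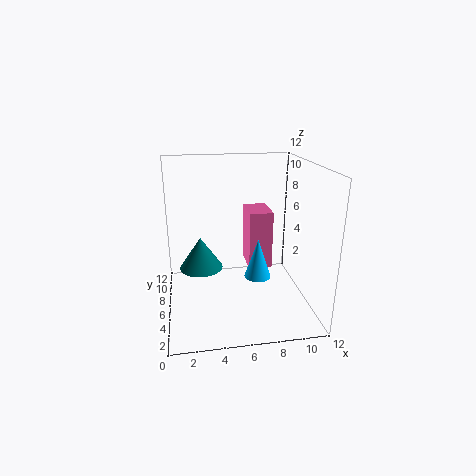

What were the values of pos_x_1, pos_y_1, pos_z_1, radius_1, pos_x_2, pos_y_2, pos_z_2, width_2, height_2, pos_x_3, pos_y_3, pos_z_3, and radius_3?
pos_x_1 = 3
pos_y_1 = 9
pos_z_1 = 2
radius_1 = 2
pos_x_2 = 7
pos_y_2 = 6
pos_z_2 = 3
width_2 = 2
height_2 = 5
pos_x_3 = 7
pos_y_3 = 3
pos_z_3 = 4
radius_3 = 1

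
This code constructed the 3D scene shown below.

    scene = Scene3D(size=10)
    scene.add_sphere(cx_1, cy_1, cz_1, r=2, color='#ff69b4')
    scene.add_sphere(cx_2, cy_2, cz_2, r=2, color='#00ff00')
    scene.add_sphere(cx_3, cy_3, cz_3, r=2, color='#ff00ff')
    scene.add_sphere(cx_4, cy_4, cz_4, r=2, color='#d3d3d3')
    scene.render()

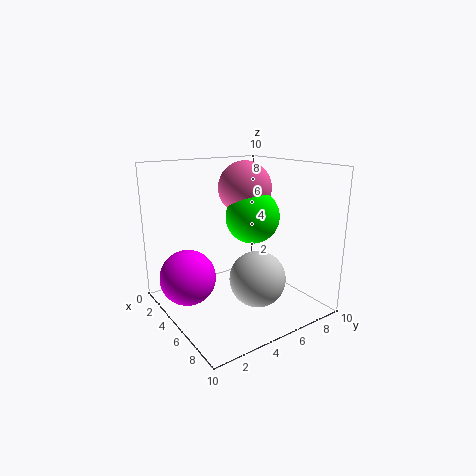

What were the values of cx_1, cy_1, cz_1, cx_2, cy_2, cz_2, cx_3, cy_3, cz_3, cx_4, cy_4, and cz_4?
cx_1 = 3
cy_1 = 7
cz_1 = 8
cx_2 = 4
cy_2 = 7
cz_2 = 6
cx_3 = 3
cy_3 = 2
cz_3 = 2
cx_4 = 6
cy_4 = 6
cz_4 = 2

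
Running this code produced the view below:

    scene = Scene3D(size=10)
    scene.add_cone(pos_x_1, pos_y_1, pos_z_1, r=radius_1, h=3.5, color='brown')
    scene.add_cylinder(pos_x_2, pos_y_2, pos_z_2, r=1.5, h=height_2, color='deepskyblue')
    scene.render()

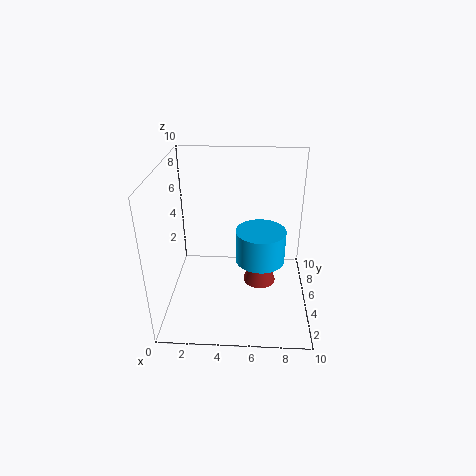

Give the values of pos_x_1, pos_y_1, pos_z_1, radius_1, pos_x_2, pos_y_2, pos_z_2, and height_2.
pos_x_1 = 6.5; pos_y_1 = 2.5; pos_z_1 = 3.5; radius_1 = 1; pos_x_2 = 6.5; pos_y_2 = 2.5; pos_z_2 = 5; height_2 = 2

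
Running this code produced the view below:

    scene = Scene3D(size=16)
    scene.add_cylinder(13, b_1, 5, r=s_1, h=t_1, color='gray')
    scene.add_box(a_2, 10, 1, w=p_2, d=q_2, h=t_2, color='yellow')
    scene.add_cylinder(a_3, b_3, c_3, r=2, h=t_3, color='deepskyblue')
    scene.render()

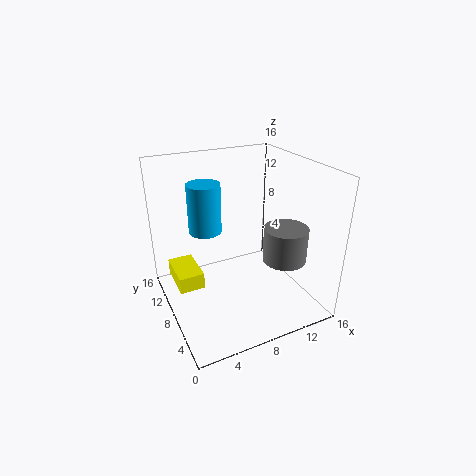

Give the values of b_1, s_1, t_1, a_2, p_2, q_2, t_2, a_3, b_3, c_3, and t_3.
b_1 = 6
s_1 = 2.5
t_1 = 4
a_2 = 1.5
p_2 = 3
q_2 = 5
t_2 = 2
a_3 = 6
b_3 = 13
c_3 = 7
t_3 = 6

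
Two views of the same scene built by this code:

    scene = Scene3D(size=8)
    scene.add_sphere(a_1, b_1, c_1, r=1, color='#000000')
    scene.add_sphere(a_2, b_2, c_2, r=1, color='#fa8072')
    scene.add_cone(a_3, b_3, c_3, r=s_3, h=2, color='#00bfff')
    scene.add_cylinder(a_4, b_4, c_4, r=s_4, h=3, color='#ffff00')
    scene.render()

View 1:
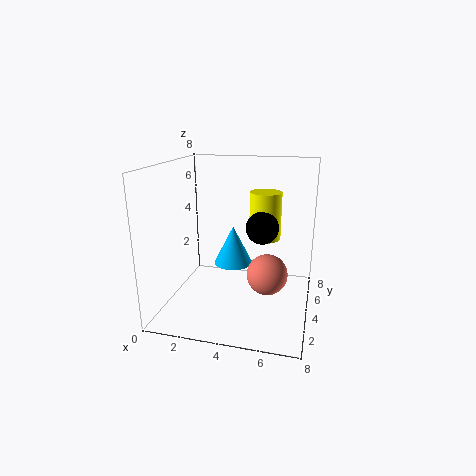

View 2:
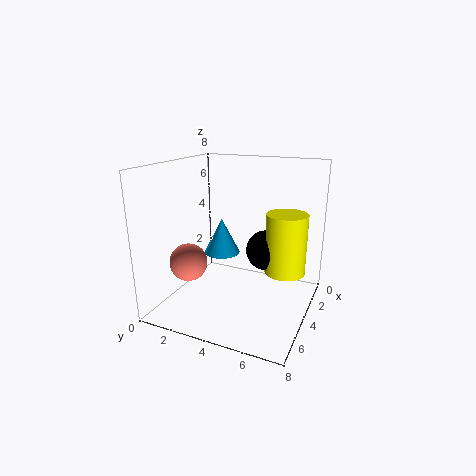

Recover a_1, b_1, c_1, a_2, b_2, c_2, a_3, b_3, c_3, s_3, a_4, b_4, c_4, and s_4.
a_1 = 5; b_1 = 6; c_1 = 4; a_2 = 6; b_2 = 2; c_2 = 3; a_3 = 4; b_3 = 3; c_3 = 3; s_3 = 1; a_4 = 5; b_4 = 7; c_4 = 3; s_4 = 1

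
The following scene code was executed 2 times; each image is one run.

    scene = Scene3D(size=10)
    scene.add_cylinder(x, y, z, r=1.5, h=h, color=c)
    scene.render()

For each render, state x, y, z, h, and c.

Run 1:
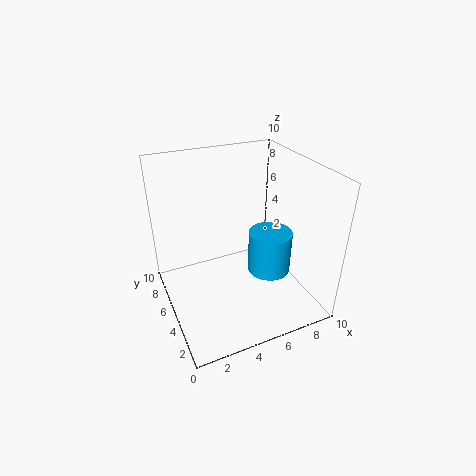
x = 7
y = 4
z = 2.5
h = 3
c = 'deepskyblue'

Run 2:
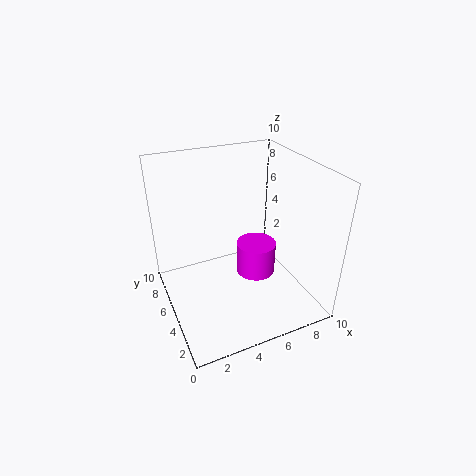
x = 7
y = 6
z = 1
h = 2.5
c = 'magenta'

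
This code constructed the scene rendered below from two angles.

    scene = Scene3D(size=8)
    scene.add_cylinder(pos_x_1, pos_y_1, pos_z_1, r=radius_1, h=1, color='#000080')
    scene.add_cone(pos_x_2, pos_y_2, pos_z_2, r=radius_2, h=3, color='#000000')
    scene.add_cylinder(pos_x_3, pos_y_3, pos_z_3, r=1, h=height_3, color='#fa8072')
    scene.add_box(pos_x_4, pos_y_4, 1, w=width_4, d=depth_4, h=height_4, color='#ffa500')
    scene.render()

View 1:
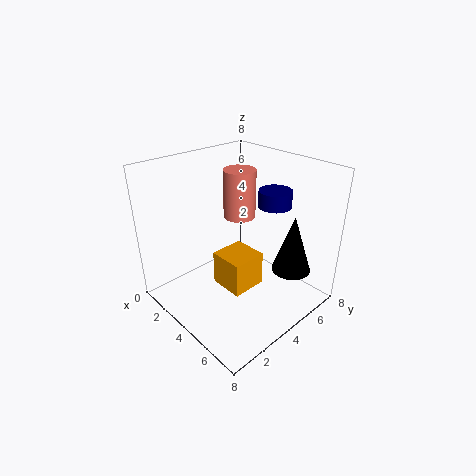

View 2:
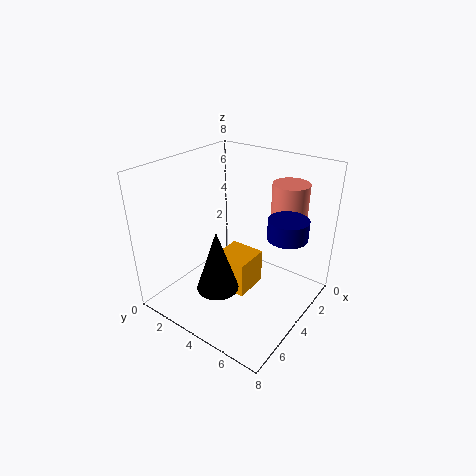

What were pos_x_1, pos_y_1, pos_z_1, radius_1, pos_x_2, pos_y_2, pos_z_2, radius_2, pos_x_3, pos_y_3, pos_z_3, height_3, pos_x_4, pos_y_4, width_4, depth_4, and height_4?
pos_x_1 = 4; pos_y_1 = 7; pos_z_1 = 5; radius_1 = 1; pos_x_2 = 7; pos_y_2 = 5; pos_z_2 = 3; radius_2 = 1; pos_x_3 = 2; pos_y_3 = 6; pos_z_3 = 4; height_3 = 3; pos_x_4 = 3; pos_y_4 = 3; width_4 = 2; depth_4 = 2; height_4 = 2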